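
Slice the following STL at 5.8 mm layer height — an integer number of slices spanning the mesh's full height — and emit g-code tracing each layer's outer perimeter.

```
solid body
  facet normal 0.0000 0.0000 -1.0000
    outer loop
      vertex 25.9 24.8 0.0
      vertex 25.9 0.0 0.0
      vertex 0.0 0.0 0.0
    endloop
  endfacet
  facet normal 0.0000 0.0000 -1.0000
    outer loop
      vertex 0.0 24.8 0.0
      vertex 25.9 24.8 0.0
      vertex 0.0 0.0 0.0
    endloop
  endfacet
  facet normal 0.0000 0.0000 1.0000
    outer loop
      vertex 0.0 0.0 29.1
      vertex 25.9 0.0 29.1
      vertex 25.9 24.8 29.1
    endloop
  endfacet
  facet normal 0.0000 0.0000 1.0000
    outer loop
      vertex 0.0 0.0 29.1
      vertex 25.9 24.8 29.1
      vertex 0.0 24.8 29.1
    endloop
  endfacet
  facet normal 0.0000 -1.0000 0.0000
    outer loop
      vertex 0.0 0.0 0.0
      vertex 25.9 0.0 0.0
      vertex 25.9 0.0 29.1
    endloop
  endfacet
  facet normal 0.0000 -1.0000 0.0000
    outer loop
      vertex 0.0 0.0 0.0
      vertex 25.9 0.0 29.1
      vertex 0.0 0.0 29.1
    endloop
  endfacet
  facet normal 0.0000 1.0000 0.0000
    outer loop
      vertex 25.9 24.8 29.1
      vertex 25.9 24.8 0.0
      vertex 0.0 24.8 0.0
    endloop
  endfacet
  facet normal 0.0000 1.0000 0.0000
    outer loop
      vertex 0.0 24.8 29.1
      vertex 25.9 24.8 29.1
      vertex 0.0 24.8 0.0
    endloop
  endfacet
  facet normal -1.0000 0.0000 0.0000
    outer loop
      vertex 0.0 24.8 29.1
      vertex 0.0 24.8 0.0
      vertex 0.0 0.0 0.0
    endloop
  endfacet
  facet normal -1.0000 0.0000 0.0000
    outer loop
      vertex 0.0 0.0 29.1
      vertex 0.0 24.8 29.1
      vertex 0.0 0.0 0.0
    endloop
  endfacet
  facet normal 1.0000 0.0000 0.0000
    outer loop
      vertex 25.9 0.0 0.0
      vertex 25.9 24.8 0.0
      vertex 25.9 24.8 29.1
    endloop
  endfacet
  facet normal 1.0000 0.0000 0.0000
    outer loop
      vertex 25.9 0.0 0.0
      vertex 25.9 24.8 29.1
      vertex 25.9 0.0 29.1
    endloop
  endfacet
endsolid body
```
; perimeter-only toolpath
G21 ; units = mm
G90 ; absolute positioning
G28 ; home
; layer 1
G0 Z5.8
G0 X0.0 Y0.0
G1 X25.9 Y0.0
G1 X25.9 Y24.8
G1 X0.0 Y24.8
G1 X0.0 Y0.0
; layer 2
G0 Z11.6
G0 X0.0 Y0.0
G1 X25.9 Y0.0
G1 X25.9 Y24.8
G1 X0.0 Y24.8
G1 X0.0 Y0.0
; layer 3
G0 Z17.5
G0 X0.0 Y0.0
G1 X25.9 Y0.0
G1 X25.9 Y24.8
G1 X0.0 Y24.8
G1 X0.0 Y0.0
; layer 4
G0 Z23.3
G0 X0.0 Y0.0
G1 X25.9 Y0.0
G1 X25.9 Y24.8
G1 X0.0 Y24.8
G1 X0.0 Y0.0
; layer 5
G0 Z29.1
G0 X0.0 Y0.0
G1 X25.9 Y0.0
G1 X25.9 Y24.8
G1 X0.0 Y24.8
G1 X0.0 Y0.0
M2 ; end

The solid is a rectangular box, roughly 25.9 × 24.8 mm footprint and 29.1 mm tall. Slicing at Δz = 5.8 mm — 5 equal slices spanning the solid's height, so layer i sits at z = i·h/5 — gives 5 non-empty perimeters. Each is a 4-segment closed polygon; G0 lifts to the layer z and rapids to the start vertex, then G1 traces the edges.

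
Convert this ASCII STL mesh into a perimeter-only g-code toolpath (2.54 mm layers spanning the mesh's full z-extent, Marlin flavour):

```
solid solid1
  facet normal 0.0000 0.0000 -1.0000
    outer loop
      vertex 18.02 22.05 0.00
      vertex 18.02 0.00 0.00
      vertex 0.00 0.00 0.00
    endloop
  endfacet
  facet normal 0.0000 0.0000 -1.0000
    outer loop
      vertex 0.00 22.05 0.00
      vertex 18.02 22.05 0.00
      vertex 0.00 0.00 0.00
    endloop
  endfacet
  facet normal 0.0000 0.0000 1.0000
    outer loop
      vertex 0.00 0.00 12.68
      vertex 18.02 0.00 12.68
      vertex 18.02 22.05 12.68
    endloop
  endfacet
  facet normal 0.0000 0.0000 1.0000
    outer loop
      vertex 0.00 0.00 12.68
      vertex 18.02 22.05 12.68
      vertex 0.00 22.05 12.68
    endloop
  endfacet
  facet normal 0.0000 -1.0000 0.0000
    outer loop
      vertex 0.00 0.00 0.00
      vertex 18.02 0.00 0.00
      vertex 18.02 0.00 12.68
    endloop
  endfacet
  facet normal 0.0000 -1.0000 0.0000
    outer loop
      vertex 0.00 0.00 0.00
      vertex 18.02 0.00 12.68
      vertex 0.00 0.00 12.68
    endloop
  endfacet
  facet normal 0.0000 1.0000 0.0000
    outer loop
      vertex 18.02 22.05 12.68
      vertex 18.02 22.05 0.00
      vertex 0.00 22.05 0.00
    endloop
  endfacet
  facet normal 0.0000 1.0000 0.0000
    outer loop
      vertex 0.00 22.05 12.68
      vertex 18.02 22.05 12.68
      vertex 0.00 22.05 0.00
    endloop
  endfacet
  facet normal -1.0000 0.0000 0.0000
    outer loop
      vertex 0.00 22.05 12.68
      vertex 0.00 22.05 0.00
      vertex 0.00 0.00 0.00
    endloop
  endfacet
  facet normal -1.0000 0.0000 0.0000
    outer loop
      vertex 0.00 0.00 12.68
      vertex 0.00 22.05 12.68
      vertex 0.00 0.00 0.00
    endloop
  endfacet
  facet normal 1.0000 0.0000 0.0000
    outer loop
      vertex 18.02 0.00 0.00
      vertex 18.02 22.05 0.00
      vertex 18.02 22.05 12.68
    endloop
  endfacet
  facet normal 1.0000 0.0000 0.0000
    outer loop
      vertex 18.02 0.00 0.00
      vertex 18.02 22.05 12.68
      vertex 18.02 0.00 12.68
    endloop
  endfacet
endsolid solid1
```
; perimeter-only toolpath
G21 ; units = mm
G90 ; absolute positioning
G28 ; home
; layer 1
G0 Z2.54
G0 X0.00 Y0.00
G1 X18.02 Y0.00
G1 X18.02 Y22.05
G1 X0.00 Y22.05
G1 X0.00 Y0.00
; layer 2
G0 Z5.07
G0 X0.00 Y0.00
G1 X18.02 Y0.00
G1 X18.02 Y22.05
G1 X0.00 Y22.05
G1 X0.00 Y0.00
; layer 3
G0 Z7.61
G0 X0.00 Y0.00
G1 X18.02 Y0.00
G1 X18.02 Y22.05
G1 X0.00 Y22.05
G1 X0.00 Y0.00
; layer 4
G0 Z10.14
G0 X0.00 Y0.00
G1 X18.02 Y0.00
G1 X18.02 Y22.05
G1 X0.00 Y22.05
G1 X0.00 Y0.00
; layer 5
G0 Z12.68
G0 X0.00 Y0.00
G1 X18.02 Y0.00
G1 X18.02 Y22.05
G1 X0.00 Y22.05
G1 X0.00 Y0.00
M2 ; end

The solid is a rectangular box, roughly 18 × 22.1 mm footprint and 12.7 mm tall. Slicing at Δz = 2.54 mm — 5 equal slices spanning the solid's height, so layer i sits at z = i·h/5 — gives 5 non-empty perimeters. Each is a 4-segment closed polygon; G0 lifts to the layer z and rapids to the start vertex, then G1 traces the edges.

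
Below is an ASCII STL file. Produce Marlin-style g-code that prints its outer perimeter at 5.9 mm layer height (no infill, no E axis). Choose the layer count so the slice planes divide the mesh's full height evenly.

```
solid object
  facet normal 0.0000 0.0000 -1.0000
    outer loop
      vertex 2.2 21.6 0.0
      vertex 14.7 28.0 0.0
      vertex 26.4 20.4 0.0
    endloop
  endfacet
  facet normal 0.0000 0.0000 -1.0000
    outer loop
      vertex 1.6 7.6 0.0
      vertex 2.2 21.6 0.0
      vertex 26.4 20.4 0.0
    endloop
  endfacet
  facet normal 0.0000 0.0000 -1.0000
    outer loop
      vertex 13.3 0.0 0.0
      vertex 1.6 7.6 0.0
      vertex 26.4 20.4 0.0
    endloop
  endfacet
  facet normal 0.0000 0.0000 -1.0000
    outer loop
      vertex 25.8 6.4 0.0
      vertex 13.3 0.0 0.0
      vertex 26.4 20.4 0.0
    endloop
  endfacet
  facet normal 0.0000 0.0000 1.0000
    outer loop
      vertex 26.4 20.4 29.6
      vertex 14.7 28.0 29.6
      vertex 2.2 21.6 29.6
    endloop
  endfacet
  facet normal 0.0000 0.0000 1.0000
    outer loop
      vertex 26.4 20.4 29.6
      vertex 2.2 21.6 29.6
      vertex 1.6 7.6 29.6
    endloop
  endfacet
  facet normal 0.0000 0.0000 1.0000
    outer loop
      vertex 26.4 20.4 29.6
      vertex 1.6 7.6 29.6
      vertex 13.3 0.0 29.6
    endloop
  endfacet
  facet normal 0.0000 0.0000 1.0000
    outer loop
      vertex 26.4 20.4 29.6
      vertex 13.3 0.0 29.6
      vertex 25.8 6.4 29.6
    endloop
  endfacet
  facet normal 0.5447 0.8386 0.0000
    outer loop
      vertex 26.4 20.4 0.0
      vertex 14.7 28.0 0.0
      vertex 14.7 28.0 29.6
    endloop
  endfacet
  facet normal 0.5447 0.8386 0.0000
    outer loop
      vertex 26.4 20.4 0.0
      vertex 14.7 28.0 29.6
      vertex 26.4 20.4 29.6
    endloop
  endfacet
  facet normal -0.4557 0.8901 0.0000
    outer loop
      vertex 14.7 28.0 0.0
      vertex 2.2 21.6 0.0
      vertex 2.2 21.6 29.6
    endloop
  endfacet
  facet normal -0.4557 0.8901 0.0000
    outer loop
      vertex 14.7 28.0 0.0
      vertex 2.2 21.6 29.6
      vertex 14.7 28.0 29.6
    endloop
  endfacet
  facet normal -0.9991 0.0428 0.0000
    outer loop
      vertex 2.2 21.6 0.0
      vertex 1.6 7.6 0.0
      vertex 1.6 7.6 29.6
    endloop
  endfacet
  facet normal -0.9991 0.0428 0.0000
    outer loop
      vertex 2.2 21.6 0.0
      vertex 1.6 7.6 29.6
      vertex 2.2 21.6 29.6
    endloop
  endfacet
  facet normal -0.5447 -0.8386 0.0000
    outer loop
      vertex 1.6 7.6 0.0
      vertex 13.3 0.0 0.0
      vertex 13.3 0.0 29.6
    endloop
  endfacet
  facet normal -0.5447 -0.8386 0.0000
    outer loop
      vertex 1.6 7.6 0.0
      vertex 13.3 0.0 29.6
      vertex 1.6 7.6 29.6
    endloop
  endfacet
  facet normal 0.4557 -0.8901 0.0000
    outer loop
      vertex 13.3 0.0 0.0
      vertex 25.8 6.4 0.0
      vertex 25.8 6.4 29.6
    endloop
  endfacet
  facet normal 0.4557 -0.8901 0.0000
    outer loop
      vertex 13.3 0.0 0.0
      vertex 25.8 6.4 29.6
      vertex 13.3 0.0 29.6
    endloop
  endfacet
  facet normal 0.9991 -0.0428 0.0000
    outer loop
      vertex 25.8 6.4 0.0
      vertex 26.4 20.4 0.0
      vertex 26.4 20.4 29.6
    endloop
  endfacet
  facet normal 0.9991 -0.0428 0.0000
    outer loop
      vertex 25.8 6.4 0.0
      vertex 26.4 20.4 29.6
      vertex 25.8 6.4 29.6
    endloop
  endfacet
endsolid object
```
; perimeter-only toolpath
G21 ; units = mm
G90 ; absolute positioning
G28 ; home
; layer 1
G0 Z5.9
G0 X26.4 Y20.4
G1 X14.7 Y28.0
G1 X2.2 Y21.6
G1 X1.6 Y7.6
G1 X13.3 Y0.0
G1 X25.8 Y6.4
G1 X26.4 Y20.4
; layer 2
G0 Z11.8
G0 X26.4 Y20.4
G1 X14.7 Y28.0
G1 X2.2 Y21.6
G1 X1.6 Y7.6
G1 X13.3 Y0.0
G1 X25.8 Y6.4
G1 X26.4 Y20.4
; layer 3
G0 Z17.8
G0 X26.4 Y20.4
G1 X14.7 Y28.0
G1 X2.2 Y21.6
G1 X1.6 Y7.6
G1 X13.3 Y0.0
G1 X25.8 Y6.4
G1 X26.4 Y20.4
; layer 4
G0 Z23.7
G0 X26.4 Y20.4
G1 X14.7 Y28.0
G1 X2.2 Y21.6
G1 X1.6 Y7.6
G1 X13.3 Y0.0
G1 X25.8 Y6.4
G1 X26.4 Y20.4
; layer 5
G0 Z29.6
G0 X26.4 Y20.4
G1 X14.7 Y28.0
G1 X2.2 Y21.6
G1 X1.6 Y7.6
G1 X13.3 Y0.0
G1 X25.8 Y6.4
G1 X26.4 Y20.4
M2 ; end

The solid is a regular 6-sided prism (a cylinder approximated with 6 flat sides), circumscribed radius ≈ 14 mm, height ≈ 29.6 mm. Slicing at Δz = 5.9 mm — 5 equal slices spanning the solid's height, so layer i sits at z = i·h/5 — gives 5 non-empty perimeters. Each is a 6-segment closed polygon; G0 lifts to the layer z and rapids to the start vertex, then G1 traces the edges.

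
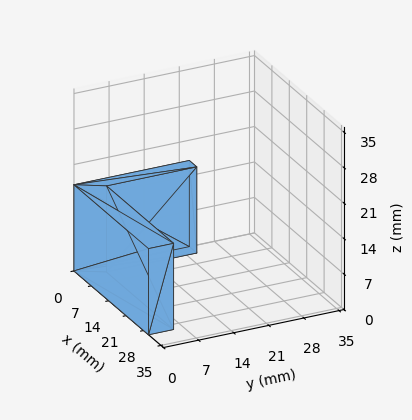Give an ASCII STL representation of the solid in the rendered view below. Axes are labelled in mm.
Reading the render: the shape is an L-shaped prism: outer 30 × 23 mm, arm thicknesses ≈ 5 mm (horizontal) and 3 mm (vertical), extruded 17 mm in z (dimensions read to the nearest mm from the axis ticks). For the STL, each face is triangulated and given an outward normal.

solid part
  facet normal 0.0000 0.0000 -1.0000
    outer loop
      vertex 30.0 5.0 0.0
      vertex 30.0 0.0 0.0
      vertex 0.0 0.0 0.0
    endloop
  endfacet
  facet normal 0.0000 0.0000 -1.0000
    outer loop
      vertex 3.0 5.0 0.0
      vertex 30.0 5.0 0.0
      vertex 0.0 0.0 0.0
    endloop
  endfacet
  facet normal 0.0000 0.0000 -1.0000
    outer loop
      vertex 3.0 23.0 0.0
      vertex 3.0 5.0 0.0
      vertex 0.0 0.0 0.0
    endloop
  endfacet
  facet normal 0.0000 0.0000 -1.0000
    outer loop
      vertex 0.0 23.0 0.0
      vertex 3.0 23.0 0.0
      vertex 0.0 0.0 0.0
    endloop
  endfacet
  facet normal 0.0000 0.0000 1.0000
    outer loop
      vertex 0.0 0.0 17.0
      vertex 30.0 0.0 17.0
      vertex 30.0 5.0 17.0
    endloop
  endfacet
  facet normal 0.0000 0.0000 1.0000
    outer loop
      vertex 0.0 0.0 17.0
      vertex 30.0 5.0 17.0
      vertex 3.0 5.0 17.0
    endloop
  endfacet
  facet normal 0.0000 0.0000 1.0000
    outer loop
      vertex 0.0 0.0 17.0
      vertex 3.0 5.0 17.0
      vertex 3.0 23.0 17.0
    endloop
  endfacet
  facet normal 0.0000 0.0000 1.0000
    outer loop
      vertex 0.0 0.0 17.0
      vertex 3.0 23.0 17.0
      vertex 0.0 23.0 17.0
    endloop
  endfacet
  facet normal 0.0000 -1.0000 0.0000
    outer loop
      vertex 0.0 0.0 0.0
      vertex 30.0 0.0 0.0
      vertex 30.0 0.0 17.0
    endloop
  endfacet
  facet normal 0.0000 -1.0000 0.0000
    outer loop
      vertex 0.0 0.0 0.0
      vertex 30.0 0.0 17.0
      vertex 0.0 0.0 17.0
    endloop
  endfacet
  facet normal 1.0000 0.0000 0.0000
    outer loop
      vertex 30.0 0.0 0.0
      vertex 30.0 5.0 0.0
      vertex 30.0 5.0 17.0
    endloop
  endfacet
  facet normal 1.0000 0.0000 0.0000
    outer loop
      vertex 30.0 0.0 0.0
      vertex 30.0 5.0 17.0
      vertex 30.0 0.0 17.0
    endloop
  endfacet
  facet normal 0.0000 1.0000 0.0000
    outer loop
      vertex 30.0 5.0 0.0
      vertex 3.0 5.0 0.0
      vertex 3.0 5.0 17.0
    endloop
  endfacet
  facet normal 0.0000 1.0000 0.0000
    outer loop
      vertex 30.0 5.0 0.0
      vertex 3.0 5.0 17.0
      vertex 30.0 5.0 17.0
    endloop
  endfacet
  facet normal 1.0000 0.0000 0.0000
    outer loop
      vertex 3.0 5.0 0.0
      vertex 3.0 23.0 0.0
      vertex 3.0 23.0 17.0
    endloop
  endfacet
  facet normal 1.0000 0.0000 0.0000
    outer loop
      vertex 3.0 5.0 0.0
      vertex 3.0 23.0 17.0
      vertex 3.0 5.0 17.0
    endloop
  endfacet
  facet normal 0.0000 1.0000 0.0000
    outer loop
      vertex 3.0 23.0 0.0
      vertex 0.0 23.0 0.0
      vertex 0.0 23.0 17.0
    endloop
  endfacet
  facet normal 0.0000 1.0000 0.0000
    outer loop
      vertex 3.0 23.0 0.0
      vertex 0.0 23.0 17.0
      vertex 3.0 23.0 17.0
    endloop
  endfacet
  facet normal -1.0000 0.0000 0.0000
    outer loop
      vertex 0.0 23.0 0.0
      vertex 0.0 0.0 0.0
      vertex 0.0 0.0 17.0
    endloop
  endfacet
  facet normal -1.0000 0.0000 0.0000
    outer loop
      vertex 0.0 23.0 0.0
      vertex 0.0 0.0 17.0
      vertex 0.0 23.0 17.0
    endloop
  endfacet
endsolid part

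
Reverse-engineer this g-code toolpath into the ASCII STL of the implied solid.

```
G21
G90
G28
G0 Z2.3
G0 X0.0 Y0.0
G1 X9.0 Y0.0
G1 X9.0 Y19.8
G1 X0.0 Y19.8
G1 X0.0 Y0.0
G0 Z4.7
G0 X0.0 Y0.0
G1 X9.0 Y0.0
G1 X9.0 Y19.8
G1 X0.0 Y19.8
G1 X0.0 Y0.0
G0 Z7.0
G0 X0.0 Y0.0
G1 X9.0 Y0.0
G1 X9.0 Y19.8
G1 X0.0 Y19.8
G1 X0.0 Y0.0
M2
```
solid part
  facet normal 0.0000 0.0000 -1.0000
    outer loop
      vertex 9.0 19.8 0.0
      vertex 9.0 0.0 0.0
      vertex 0.0 0.0 0.0
    endloop
  endfacet
  facet normal 0.0000 0.0000 -1.0000
    outer loop
      vertex 0.0 19.8 0.0
      vertex 9.0 19.8 0.0
      vertex 0.0 0.0 0.0
    endloop
  endfacet
  facet normal 0.0000 0.0000 1.0000
    outer loop
      vertex 0.0 0.0 7.0
      vertex 9.0 0.0 7.0
      vertex 9.0 19.8 7.0
    endloop
  endfacet
  facet normal 0.0000 0.0000 1.0000
    outer loop
      vertex 0.0 0.0 7.0
      vertex 9.0 19.8 7.0
      vertex 0.0 19.8 7.0
    endloop
  endfacet
  facet normal 0.0000 -1.0000 0.0000
    outer loop
      vertex 0.0 0.0 0.0
      vertex 9.0 0.0 0.0
      vertex 9.0 0.0 7.0
    endloop
  endfacet
  facet normal 0.0000 -1.0000 0.0000
    outer loop
      vertex 0.0 0.0 0.0
      vertex 9.0 0.0 7.0
      vertex 0.0 0.0 7.0
    endloop
  endfacet
  facet normal 0.0000 1.0000 0.0000
    outer loop
      vertex 9.0 19.8 7.0
      vertex 9.0 19.8 0.0
      vertex 0.0 19.8 0.0
    endloop
  endfacet
  facet normal 0.0000 1.0000 0.0000
    outer loop
      vertex 0.0 19.8 7.0
      vertex 9.0 19.8 7.0
      vertex 0.0 19.8 0.0
    endloop
  endfacet
  facet normal -1.0000 0.0000 0.0000
    outer loop
      vertex 0.0 19.8 7.0
      vertex 0.0 19.8 0.0
      vertex 0.0 0.0 0.0
    endloop
  endfacet
  facet normal -1.0000 0.0000 0.0000
    outer loop
      vertex 0.0 0.0 7.0
      vertex 0.0 19.8 7.0
      vertex 0.0 0.0 0.0
    endloop
  endfacet
  facet normal 1.0000 0.0000 0.0000
    outer loop
      vertex 9.0 0.0 0.0
      vertex 9.0 19.8 0.0
      vertex 9.0 19.8 7.0
    endloop
  endfacet
  facet normal 1.0000 0.0000 0.0000
    outer loop
      vertex 9.0 0.0 0.0
      vertex 9.0 19.8 7.0
      vertex 9.0 0.0 7.0
    endloop
  endfacet
endsolid part

The G0 Z moves step by Δz≈2.3 mm. Every layer's G1 loop is the same polygon, so the solid is a straight extrusion of it from z=0 to z≈7. Closing with flat bottom and top caps and triangulating gives 12 facets — a rectangular box, roughly 9 × 19.8 mm footprint and 7 mm tall.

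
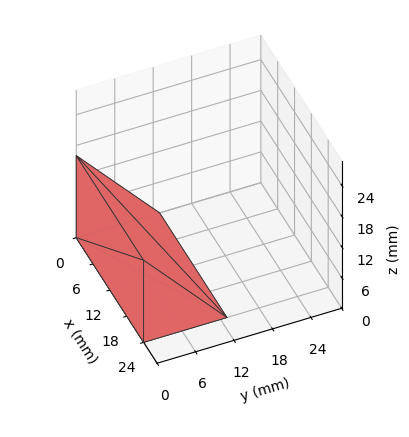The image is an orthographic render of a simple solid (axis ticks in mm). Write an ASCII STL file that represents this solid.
Reading the render: the shape is a wedge (ramp): 24 × 13 mm base, rising to 16 mm along the y=0 edge and sloping linearly to z=0 at y=13 (dimensions read to the nearest mm from the axis ticks). For the STL, each face is triangulated and given an outward normal.

solid part
  facet normal 0.0000 0.0000 -1.0000
    outer loop
      vertex 24.00 13.00 0.00
      vertex 24.00 0.00 0.00
      vertex 0.00 0.00 0.00
    endloop
  endfacet
  facet normal 0.0000 0.0000 -1.0000
    outer loop
      vertex 0.00 13.00 0.00
      vertex 24.00 13.00 0.00
      vertex 0.00 0.00 0.00
    endloop
  endfacet
  facet normal 0.0000 -1.0000 0.0000
    outer loop
      vertex 0.00 0.00 0.00
      vertex 24.00 0.00 0.00
      vertex 24.00 0.00 16.00
    endloop
  endfacet
  facet normal 0.0000 -1.0000 0.0000
    outer loop
      vertex 0.00 0.00 0.00
      vertex 24.00 0.00 16.00
      vertex 0.00 0.00 16.00
    endloop
  endfacet
  facet normal 0.0000 0.7761 0.6306
    outer loop
      vertex 0.00 0.00 16.00
      vertex 24.00 0.00 16.00
      vertex 24.00 13.00 0.00
    endloop
  endfacet
  facet normal 0.0000 0.7761 0.6306
    outer loop
      vertex 0.00 0.00 16.00
      vertex 24.00 13.00 0.00
      vertex 0.00 13.00 0.00
    endloop
  endfacet
  facet normal -1.0000 0.0000 0.0000
    outer loop
      vertex 0.00 0.00 16.00
      vertex 0.00 13.00 0.00
      vertex 0.00 0.00 0.00
    endloop
  endfacet
  facet normal 1.0000 0.0000 0.0000
    outer loop
      vertex 24.00 0.00 0.00
      vertex 24.00 13.00 0.00
      vertex 24.00 0.00 16.00
    endloop
  endfacet
endsolid part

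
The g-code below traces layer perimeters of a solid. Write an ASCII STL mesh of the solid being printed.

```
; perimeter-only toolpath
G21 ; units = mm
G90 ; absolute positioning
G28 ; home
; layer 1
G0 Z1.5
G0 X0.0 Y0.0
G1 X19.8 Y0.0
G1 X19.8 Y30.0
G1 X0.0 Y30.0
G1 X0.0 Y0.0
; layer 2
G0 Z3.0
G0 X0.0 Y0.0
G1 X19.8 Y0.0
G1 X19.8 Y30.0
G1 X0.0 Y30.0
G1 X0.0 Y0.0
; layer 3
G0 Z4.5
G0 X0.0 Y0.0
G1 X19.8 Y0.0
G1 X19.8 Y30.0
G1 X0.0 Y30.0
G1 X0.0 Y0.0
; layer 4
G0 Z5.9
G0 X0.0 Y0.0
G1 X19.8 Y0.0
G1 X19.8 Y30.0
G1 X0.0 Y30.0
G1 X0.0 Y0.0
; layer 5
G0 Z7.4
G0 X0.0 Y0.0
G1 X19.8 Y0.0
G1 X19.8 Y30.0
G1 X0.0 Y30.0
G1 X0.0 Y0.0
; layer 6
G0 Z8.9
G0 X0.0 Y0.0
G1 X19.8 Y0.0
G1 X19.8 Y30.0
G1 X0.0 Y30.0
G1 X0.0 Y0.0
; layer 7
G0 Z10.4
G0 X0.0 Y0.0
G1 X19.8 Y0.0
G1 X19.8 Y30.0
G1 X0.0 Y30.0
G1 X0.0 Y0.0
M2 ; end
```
solid part
  facet normal 0.0000 0.0000 -1.0000
    outer loop
      vertex 19.8 30.0 0.0
      vertex 19.8 0.0 0.0
      vertex 0.0 0.0 0.0
    endloop
  endfacet
  facet normal 0.0000 0.0000 -1.0000
    outer loop
      vertex 0.0 30.0 0.0
      vertex 19.8 30.0 0.0
      vertex 0.0 0.0 0.0
    endloop
  endfacet
  facet normal 0.0000 0.0000 1.0000
    outer loop
      vertex 0.0 0.0 10.4
      vertex 19.8 0.0 10.4
      vertex 19.8 30.0 10.4
    endloop
  endfacet
  facet normal 0.0000 0.0000 1.0000
    outer loop
      vertex 0.0 0.0 10.4
      vertex 19.8 30.0 10.4
      vertex 0.0 30.0 10.4
    endloop
  endfacet
  facet normal 0.0000 -1.0000 0.0000
    outer loop
      vertex 0.0 0.0 0.0
      vertex 19.8 0.0 0.0
      vertex 19.8 0.0 10.4
    endloop
  endfacet
  facet normal 0.0000 -1.0000 0.0000
    outer loop
      vertex 0.0 0.0 0.0
      vertex 19.8 0.0 10.4
      vertex 0.0 0.0 10.4
    endloop
  endfacet
  facet normal 0.0000 1.0000 0.0000
    outer loop
      vertex 19.8 30.0 10.4
      vertex 19.8 30.0 0.0
      vertex 0.0 30.0 0.0
    endloop
  endfacet
  facet normal 0.0000 1.0000 0.0000
    outer loop
      vertex 0.0 30.0 10.4
      vertex 19.8 30.0 10.4
      vertex 0.0 30.0 0.0
    endloop
  endfacet
  facet normal -1.0000 0.0000 0.0000
    outer loop
      vertex 0.0 30.0 10.4
      vertex 0.0 30.0 0.0
      vertex 0.0 0.0 0.0
    endloop
  endfacet
  facet normal -1.0000 0.0000 0.0000
    outer loop
      vertex 0.0 0.0 10.4
      vertex 0.0 30.0 10.4
      vertex 0.0 0.0 0.0
    endloop
  endfacet
  facet normal 1.0000 0.0000 0.0000
    outer loop
      vertex 19.8 0.0 0.0
      vertex 19.8 30.0 0.0
      vertex 19.8 30.0 10.4
    endloop
  endfacet
  facet normal 1.0000 0.0000 0.0000
    outer loop
      vertex 19.8 0.0 0.0
      vertex 19.8 30.0 10.4
      vertex 19.8 0.0 10.4
    endloop
  endfacet
endsolid part

The G0 Z moves step by Δz≈1.5 mm. Every layer's G1 loop is the same polygon, so the solid is a straight extrusion of it from z=0 to z≈10.4. Closing with flat bottom and top caps and triangulating gives 12 facets — a rectangular box, roughly 19.8 × 30 mm footprint and 10.4 mm tall.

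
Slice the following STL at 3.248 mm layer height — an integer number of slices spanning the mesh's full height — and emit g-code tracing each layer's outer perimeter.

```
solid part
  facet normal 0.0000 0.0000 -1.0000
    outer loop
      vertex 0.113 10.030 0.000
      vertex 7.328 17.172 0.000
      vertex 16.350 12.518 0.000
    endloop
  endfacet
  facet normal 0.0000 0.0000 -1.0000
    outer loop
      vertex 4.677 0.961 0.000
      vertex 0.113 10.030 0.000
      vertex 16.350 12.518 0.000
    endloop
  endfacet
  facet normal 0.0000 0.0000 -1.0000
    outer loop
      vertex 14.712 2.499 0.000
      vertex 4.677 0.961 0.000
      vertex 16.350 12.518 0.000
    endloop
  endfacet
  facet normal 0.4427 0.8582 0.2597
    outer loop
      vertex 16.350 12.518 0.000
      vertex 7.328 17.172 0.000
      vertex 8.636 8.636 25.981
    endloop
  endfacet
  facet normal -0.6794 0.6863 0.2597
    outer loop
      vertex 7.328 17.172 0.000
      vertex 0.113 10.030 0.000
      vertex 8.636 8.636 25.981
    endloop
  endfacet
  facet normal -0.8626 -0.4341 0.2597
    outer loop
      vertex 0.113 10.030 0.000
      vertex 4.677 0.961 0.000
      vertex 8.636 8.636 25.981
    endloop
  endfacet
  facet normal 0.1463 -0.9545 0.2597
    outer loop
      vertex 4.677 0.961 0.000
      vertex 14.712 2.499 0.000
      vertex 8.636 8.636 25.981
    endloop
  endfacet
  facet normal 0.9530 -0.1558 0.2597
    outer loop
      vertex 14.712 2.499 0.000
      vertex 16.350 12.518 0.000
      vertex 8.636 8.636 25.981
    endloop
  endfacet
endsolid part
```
; perimeter-only toolpath
G21 ; units = mm
G90 ; absolute positioning
G28 ; home
; layer 1
G0 Z3.248
G0 X15.386 Y12.033
G1 X7.492 Y16.105
G1 X1.178 Y9.856
G1 X5.172 Y1.920
G1 X13.952 Y3.266
G1 X15.386 Y12.033
; layer 2
G0 Z6.495
G0 X14.422 Y11.547
G1 X7.655 Y15.038
G1 X2.244 Y9.681
G1 X5.667 Y2.880
G1 X13.193 Y4.033
G1 X14.422 Y11.547
; layer 3
G0 Z9.743
G0 X13.457 Y11.062
G1 X7.819 Y13.971
G1 X3.309 Y9.507
G1 X6.162 Y3.839
G1 X12.434 Y4.800
G1 X13.457 Y11.062
; layer 4
G0 Z12.991
G0 X12.493 Y10.577
G1 X7.982 Y12.904
G1 X4.374 Y9.333
G1 X6.656 Y4.798
G1 X11.674 Y5.567
G1 X12.493 Y10.577
; layer 5
G0 Z16.238
G0 X11.529 Y10.092
G1 X8.145 Y11.837
G1 X5.440 Y9.159
G1 X7.151 Y5.758
G1 X10.914 Y6.335
G1 X11.529 Y10.092
; layer 6
G0 Z19.486
G0 X10.564 Y9.606
G1 X8.309 Y10.770
G1 X6.505 Y8.984
G1 X7.646 Y6.717
G1 X10.155 Y7.102
G1 X10.564 Y9.606
; layer 7
G0 Z22.733
G0 X9.600 Y9.121
G1 X8.473 Y9.703
G1 X7.571 Y8.810
G1 X8.141 Y7.677
G1 X9.396 Y7.869
G1 X9.600 Y9.121
M2 ; end

The solid is a regular 5-sided pyramid, base circumscribed radius ≈ 8.64 mm, apex at z ≈ 26 mm. Slicing at Δz = 3.248 mm — 8 equal slices spanning the solid's height, so layer i sits at z = i·h/8 — gives 7 non-empty perimeters. Each is a 5-segment closed polygon; G0 lifts to the layer z and rapids to the start vertex, then G1 traces the edges. The cross-section shrinks linearly with z (the slice at the apex is degenerate and omitted).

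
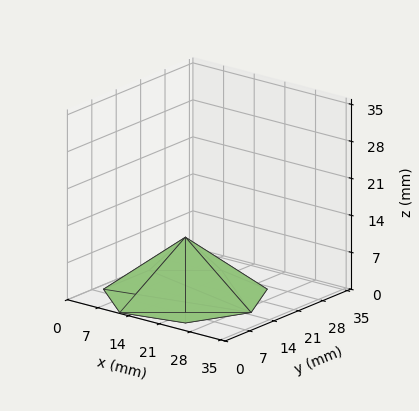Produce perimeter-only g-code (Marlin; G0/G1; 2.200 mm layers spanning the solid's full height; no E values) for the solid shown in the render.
Reading the render: the shape is a regular 7-sided pyramid, base circumscribed radius ≈ 15 mm, apex at z ≈ 11 mm (dimensions read to the nearest mm from the axis ticks). For the g-code, the solid's height is divided into equal slices at the stated Δz and each level perimeter traced with G1 moves after a G0 lift.

; perimeter-only toolpath
G21 ; units = mm
G90 ; absolute positioning
G28 ; home
; layer 1
G0 Z2.200
G0 X27.000 Y15.000
G1 X22.482 Y24.382
G1 X12.330 Y26.699
G1 X4.188 Y20.206
G1 X4.188 Y9.794
G1 X12.330 Y3.301
G1 X22.482 Y5.618
G1 X27.000 Y15.000
; layer 2
G0 Z4.400
G0 X24.000 Y15.000
G1 X20.611 Y22.036
G1 X12.997 Y23.774
G1 X6.891 Y18.905
G1 X6.891 Y11.095
G1 X12.997 Y6.226
G1 X20.611 Y7.964
G1 X24.000 Y15.000
; layer 3
G0 Z6.600
G0 X21.000 Y15.000
G1 X18.741 Y19.691
G1 X13.665 Y20.850
G1 X9.594 Y17.603
G1 X9.594 Y12.397
G1 X13.665 Y9.150
G1 X18.741 Y10.309
G1 X21.000 Y15.000
; layer 4
G0 Z8.800
G0 X18.000 Y15.000
G1 X16.870 Y17.345
G1 X14.332 Y17.925
G1 X12.297 Y16.302
G1 X12.297 Y13.698
G1 X14.332 Y12.075
G1 X16.870 Y12.655
G1 X18.000 Y15.000
M2 ; end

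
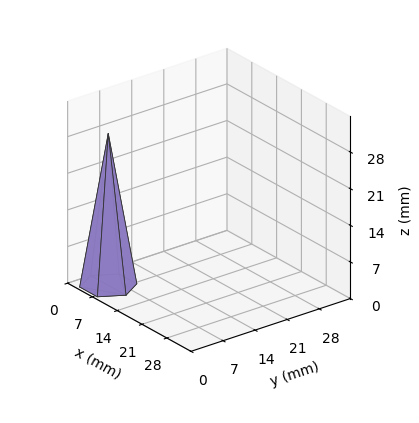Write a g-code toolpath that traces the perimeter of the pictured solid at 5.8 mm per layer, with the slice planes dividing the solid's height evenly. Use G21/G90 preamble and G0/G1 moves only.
Reading the render: the shape is a regular 6-sided pyramid, base circumscribed radius ≈ 5 mm, apex at z ≈ 29 mm (dimensions read to the nearest mm from the axis ticks). For the g-code, the solid's height is divided into equal slices at the stated Δz and each level perimeter traced with G1 moves after a G0 lift.

; perimeter-only toolpath
G21 ; units = mm
G90 ; absolute positioning
G28 ; home
; layer 1
G0 Z5.8
G0 X9.0 Y5.0
G1 X7.0 Y8.4
G1 X3.0 Y8.4
G1 X1.0 Y5.0
G1 X3.0 Y1.6
G1 X7.0 Y1.6
G1 X9.0 Y5.0
; layer 2
G0 Z11.6
G0 X8.0 Y5.0
G1 X6.5 Y7.6
G1 X3.5 Y7.6
G1 X2.0 Y5.0
G1 X3.5 Y2.4
G1 X6.5 Y2.4
G1 X8.0 Y5.0
; layer 3
G0 Z17.4
G0 X7.0 Y5.0
G1 X6.0 Y6.7
G1 X4.0 Y6.7
G1 X3.0 Y5.0
G1 X4.0 Y3.3
G1 X6.0 Y3.3
G1 X7.0 Y5.0
; layer 4
G0 Z23.2
G0 X6.0 Y5.0
G1 X5.5 Y5.9
G1 X4.5 Y5.9
G1 X4.0 Y5.0
G1 X4.5 Y4.1
G1 X5.5 Y4.1
G1 X6.0 Y5.0
M2 ; end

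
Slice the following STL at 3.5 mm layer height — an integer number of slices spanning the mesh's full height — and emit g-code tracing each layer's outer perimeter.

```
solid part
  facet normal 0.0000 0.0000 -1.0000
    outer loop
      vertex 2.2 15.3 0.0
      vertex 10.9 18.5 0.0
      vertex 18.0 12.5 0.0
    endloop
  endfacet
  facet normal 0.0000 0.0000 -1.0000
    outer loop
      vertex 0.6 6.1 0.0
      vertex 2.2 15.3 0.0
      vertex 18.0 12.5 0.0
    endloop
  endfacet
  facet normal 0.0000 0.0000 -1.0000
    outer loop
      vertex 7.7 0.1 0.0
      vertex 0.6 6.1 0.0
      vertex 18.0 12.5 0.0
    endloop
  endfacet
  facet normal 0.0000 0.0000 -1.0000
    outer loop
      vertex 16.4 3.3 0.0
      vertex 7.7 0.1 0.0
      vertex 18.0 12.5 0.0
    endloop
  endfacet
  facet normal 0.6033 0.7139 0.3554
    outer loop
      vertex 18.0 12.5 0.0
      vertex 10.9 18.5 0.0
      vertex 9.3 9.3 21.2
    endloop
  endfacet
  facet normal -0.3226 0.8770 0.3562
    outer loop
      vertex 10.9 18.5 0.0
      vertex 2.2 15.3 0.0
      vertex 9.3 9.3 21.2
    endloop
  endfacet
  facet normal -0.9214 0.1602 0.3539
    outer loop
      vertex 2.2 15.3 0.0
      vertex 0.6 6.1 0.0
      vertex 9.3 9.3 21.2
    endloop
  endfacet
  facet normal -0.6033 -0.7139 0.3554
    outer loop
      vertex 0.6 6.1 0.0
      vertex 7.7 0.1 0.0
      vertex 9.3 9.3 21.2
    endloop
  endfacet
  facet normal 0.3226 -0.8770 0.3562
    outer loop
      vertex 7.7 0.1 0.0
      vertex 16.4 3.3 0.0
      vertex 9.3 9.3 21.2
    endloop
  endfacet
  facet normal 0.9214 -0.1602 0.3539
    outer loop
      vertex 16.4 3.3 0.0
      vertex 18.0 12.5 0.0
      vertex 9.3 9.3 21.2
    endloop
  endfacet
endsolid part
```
; perimeter-only toolpath
G21 ; units = mm
G90 ; absolute positioning
G28 ; home
; layer 1
G0 Z3.5
G0 X16.6 Y12.0
G1 X10.6 Y17.0
G1 X3.4 Y14.3
G1 X2.0 Y6.6
G1 X8.0 Y1.6
G1 X15.2 Y4.3
G1 X16.6 Y12.0
; layer 2
G0 Z7.1
G0 X15.1 Y11.4
G1 X10.4 Y15.4
G1 X4.6 Y13.3
G1 X3.5 Y7.2
G1 X8.2 Y3.2
G1 X14.0 Y5.3
G1 X15.1 Y11.4
; layer 3
G0 Z10.6
G0 X13.7 Y10.9
G1 X10.1 Y13.9
G1 X5.8 Y12.3
G1 X5.0 Y7.7
G1 X8.5 Y4.7
G1 X12.8 Y6.3
G1 X13.7 Y10.9
; layer 4
G0 Z14.1
G0 X12.2 Y10.4
G1 X9.8 Y12.4
G1 X6.9 Y11.3
G1 X6.4 Y8.2
G1 X8.8 Y6.2
G1 X11.7 Y7.3
G1 X12.2 Y10.4
; layer 5
G0 Z17.7
G0 X10.8 Y9.8
G1 X9.6 Y10.8
G1 X8.1 Y10.3
G1 X7.8 Y8.8
G1 X9.0 Y7.8
G1 X10.5 Y8.3
G1 X10.8 Y9.8
M2 ; end

The solid is a regular 6-sided pyramid, base circumscribed radius ≈ 9.3 mm, apex at z ≈ 21.2 mm. Slicing at Δz = 3.5 mm — 6 equal slices spanning the solid's height, so layer i sits at z = i·h/6 — gives 5 non-empty perimeters. Each is a 6-segment closed polygon; G0 lifts to the layer z and rapids to the start vertex, then G1 traces the edges. The cross-section shrinks linearly with z (the slice at the apex is degenerate and omitted).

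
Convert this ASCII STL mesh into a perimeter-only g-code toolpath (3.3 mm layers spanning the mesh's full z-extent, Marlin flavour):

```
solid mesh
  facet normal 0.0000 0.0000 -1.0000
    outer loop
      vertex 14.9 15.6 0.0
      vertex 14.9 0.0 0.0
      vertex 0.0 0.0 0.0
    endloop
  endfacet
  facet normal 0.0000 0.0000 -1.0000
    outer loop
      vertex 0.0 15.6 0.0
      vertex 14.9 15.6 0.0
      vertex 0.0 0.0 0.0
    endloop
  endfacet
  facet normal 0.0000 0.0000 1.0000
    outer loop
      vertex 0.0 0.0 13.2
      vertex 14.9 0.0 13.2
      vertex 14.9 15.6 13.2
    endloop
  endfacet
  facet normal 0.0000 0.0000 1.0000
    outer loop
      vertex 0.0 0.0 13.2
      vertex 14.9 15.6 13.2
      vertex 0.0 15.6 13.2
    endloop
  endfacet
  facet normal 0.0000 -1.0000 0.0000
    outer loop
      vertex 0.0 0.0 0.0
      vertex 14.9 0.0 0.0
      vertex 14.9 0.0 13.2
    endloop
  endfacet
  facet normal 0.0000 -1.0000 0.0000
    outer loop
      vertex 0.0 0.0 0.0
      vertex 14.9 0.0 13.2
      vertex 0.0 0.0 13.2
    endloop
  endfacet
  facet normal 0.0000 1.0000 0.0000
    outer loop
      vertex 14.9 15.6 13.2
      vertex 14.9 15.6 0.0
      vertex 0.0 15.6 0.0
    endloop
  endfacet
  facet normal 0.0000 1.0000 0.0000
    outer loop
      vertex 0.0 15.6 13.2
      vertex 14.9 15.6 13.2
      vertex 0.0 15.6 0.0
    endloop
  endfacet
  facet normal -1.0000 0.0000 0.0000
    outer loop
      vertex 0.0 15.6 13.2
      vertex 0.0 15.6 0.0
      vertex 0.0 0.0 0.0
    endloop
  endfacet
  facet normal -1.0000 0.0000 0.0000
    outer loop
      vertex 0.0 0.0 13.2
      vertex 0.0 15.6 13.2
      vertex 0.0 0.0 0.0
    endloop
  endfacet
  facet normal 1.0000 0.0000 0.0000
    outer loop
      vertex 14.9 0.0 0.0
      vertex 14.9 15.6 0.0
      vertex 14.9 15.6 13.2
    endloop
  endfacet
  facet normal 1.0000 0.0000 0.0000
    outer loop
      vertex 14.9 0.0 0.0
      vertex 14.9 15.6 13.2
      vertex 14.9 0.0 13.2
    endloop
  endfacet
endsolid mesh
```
; perimeter-only toolpath
G21 ; units = mm
G90 ; absolute positioning
G28 ; home
; layer 1
G0 Z3.3
G0 X0.0 Y0.0
G1 X14.9 Y0.0
G1 X14.9 Y15.6
G1 X0.0 Y15.6
G1 X0.0 Y0.0
; layer 2
G0 Z6.6
G0 X0.0 Y0.0
G1 X14.9 Y0.0
G1 X14.9 Y15.6
G1 X0.0 Y15.6
G1 X0.0 Y0.0
; layer 3
G0 Z9.9
G0 X0.0 Y0.0
G1 X14.9 Y0.0
G1 X14.9 Y15.6
G1 X0.0 Y15.6
G1 X0.0 Y0.0
; layer 4
G0 Z13.2
G0 X0.0 Y0.0
G1 X14.9 Y0.0
G1 X14.9 Y15.6
G1 X0.0 Y15.6
G1 X0.0 Y0.0
M2 ; end

The solid is a rectangular box, roughly 14.9 × 15.6 mm footprint and 13.2 mm tall. Slicing at Δz = 3.3 mm — 4 equal slices spanning the solid's height, so layer i sits at z = i·h/4 — gives 4 non-empty perimeters. Each is a 4-segment closed polygon; G0 lifts to the layer z and rapids to the start vertex, then G1 traces the edges.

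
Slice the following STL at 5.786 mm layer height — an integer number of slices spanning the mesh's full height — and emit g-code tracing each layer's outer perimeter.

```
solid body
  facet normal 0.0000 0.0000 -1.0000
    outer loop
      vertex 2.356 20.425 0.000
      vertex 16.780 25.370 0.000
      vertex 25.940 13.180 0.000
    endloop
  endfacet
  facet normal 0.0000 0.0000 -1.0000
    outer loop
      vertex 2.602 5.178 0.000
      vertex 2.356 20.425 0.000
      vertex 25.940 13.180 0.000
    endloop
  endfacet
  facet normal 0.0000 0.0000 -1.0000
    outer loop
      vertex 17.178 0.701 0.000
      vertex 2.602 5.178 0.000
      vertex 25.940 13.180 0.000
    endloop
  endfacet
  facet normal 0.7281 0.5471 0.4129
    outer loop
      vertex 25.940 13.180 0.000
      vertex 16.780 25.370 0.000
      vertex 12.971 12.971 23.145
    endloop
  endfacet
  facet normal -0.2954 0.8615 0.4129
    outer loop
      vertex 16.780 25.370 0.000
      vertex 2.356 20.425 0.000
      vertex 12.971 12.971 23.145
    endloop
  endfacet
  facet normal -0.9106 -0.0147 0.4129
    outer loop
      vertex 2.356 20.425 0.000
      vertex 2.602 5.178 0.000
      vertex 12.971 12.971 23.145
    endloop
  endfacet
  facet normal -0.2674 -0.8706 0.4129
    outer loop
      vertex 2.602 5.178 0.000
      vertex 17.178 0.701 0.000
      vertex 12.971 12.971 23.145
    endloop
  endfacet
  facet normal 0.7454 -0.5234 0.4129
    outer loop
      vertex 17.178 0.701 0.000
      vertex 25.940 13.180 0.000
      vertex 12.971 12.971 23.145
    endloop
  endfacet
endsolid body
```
; perimeter-only toolpath
G21 ; units = mm
G90 ; absolute positioning
G28 ; home
; layer 1
G0 Z5.786
G0 X22.698 Y13.128
G1 X15.828 Y22.270
G1 X5.010 Y18.562
G1 X5.194 Y7.126
G1 X16.126 Y3.768
G1 X22.698 Y13.128
; layer 2
G0 Z11.572
G0 X19.456 Y13.075
G1 X14.876 Y19.171
G1 X7.663 Y16.698
G1 X7.787 Y9.075
G1 X15.075 Y6.836
G1 X19.456 Y13.075
; layer 3
G0 Z17.359
G0 X16.213 Y13.023
G1 X13.923 Y16.071
G1 X10.317 Y14.834
G1 X10.379 Y11.023
G1 X14.023 Y9.903
G1 X16.213 Y13.023
M2 ; end

The solid is a regular 5-sided pyramid, base circumscribed radius ≈ 13 mm, apex at z ≈ 23.1 mm. Slicing at Δz = 5.786 mm — 4 equal slices spanning the solid's height, so layer i sits at z = i·h/4 — gives 3 non-empty perimeters. Each is a 5-segment closed polygon; G0 lifts to the layer z and rapids to the start vertex, then G1 traces the edges. The cross-section shrinks linearly with z (the slice at the apex is degenerate and omitted).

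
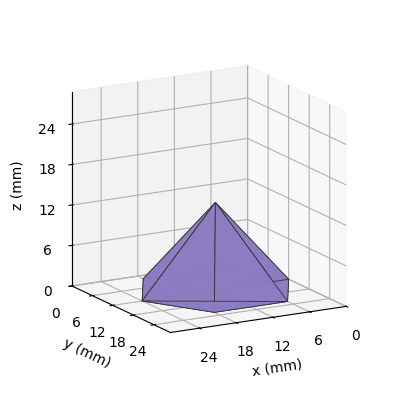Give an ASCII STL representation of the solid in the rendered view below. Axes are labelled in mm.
Reading the render: the shape is a regular 6-sided pyramid, base circumscribed radius ≈ 12 mm, apex at z ≈ 13 mm (dimensions read to the nearest mm from the axis ticks). For the STL, each face is triangulated and given an outward normal.

solid part
  facet normal 0.0000 0.0000 -1.0000
    outer loop
      vertex 6.00 22.39 0.00
      vertex 18.00 22.39 0.00
      vertex 24.00 12.00 0.00
    endloop
  endfacet
  facet normal 0.0000 0.0000 -1.0000
    outer loop
      vertex 0.00 12.00 0.00
      vertex 6.00 22.39 0.00
      vertex 24.00 12.00 0.00
    endloop
  endfacet
  facet normal 0.0000 0.0000 -1.0000
    outer loop
      vertex 6.00 1.61 0.00
      vertex 0.00 12.00 0.00
      vertex 24.00 12.00 0.00
    endloop
  endfacet
  facet normal 0.0000 0.0000 -1.0000
    outer loop
      vertex 18.00 1.61 0.00
      vertex 6.00 1.61 0.00
      vertex 24.00 12.00 0.00
    endloop
  endfacet
  facet normal 0.6764 0.3906 0.6244
    outer loop
      vertex 24.00 12.00 0.00
      vertex 18.00 22.39 0.00
      vertex 12.00 12.00 13.00
    endloop
  endfacet
  facet normal 0.0000 0.7812 0.6243
    outer loop
      vertex 18.00 22.39 0.00
      vertex 6.00 22.39 0.00
      vertex 12.00 12.00 13.00
    endloop
  endfacet
  facet normal -0.6764 0.3906 0.6244
    outer loop
      vertex 6.00 22.39 0.00
      vertex 0.00 12.00 0.00
      vertex 12.00 12.00 13.00
    endloop
  endfacet
  facet normal -0.6764 -0.3906 0.6244
    outer loop
      vertex 0.00 12.00 0.00
      vertex 6.00 1.61 0.00
      vertex 12.00 12.00 13.00
    endloop
  endfacet
  facet normal 0.0000 -0.7812 0.6243
    outer loop
      vertex 6.00 1.61 0.00
      vertex 18.00 1.61 0.00
      vertex 12.00 12.00 13.00
    endloop
  endfacet
  facet normal 0.6764 -0.3906 0.6244
    outer loop
      vertex 18.00 1.61 0.00
      vertex 24.00 12.00 0.00
      vertex 12.00 12.00 13.00
    endloop
  endfacet
endsolid part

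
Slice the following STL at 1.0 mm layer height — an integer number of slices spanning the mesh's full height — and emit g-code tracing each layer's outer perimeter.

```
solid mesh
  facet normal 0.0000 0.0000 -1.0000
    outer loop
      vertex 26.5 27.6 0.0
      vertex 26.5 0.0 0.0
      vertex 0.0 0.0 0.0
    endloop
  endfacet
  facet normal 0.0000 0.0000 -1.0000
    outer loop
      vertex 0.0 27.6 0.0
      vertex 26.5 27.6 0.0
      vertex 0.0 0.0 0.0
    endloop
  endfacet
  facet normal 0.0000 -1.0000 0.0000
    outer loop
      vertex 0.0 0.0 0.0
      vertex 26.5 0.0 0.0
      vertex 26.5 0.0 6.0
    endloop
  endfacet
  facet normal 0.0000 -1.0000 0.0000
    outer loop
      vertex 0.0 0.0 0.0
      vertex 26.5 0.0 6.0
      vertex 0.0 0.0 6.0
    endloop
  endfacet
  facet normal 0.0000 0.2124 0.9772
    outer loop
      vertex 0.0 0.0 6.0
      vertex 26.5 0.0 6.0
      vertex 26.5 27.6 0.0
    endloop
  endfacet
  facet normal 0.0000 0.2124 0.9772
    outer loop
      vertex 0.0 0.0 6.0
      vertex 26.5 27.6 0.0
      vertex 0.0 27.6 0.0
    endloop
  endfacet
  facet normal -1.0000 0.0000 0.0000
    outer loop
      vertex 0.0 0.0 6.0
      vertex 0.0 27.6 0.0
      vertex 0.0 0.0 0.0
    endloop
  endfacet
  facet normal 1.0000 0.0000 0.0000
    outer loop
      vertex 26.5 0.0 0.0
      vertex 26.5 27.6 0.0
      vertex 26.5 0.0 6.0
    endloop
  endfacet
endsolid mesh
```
; perimeter-only toolpath
G21 ; units = mm
G90 ; absolute positioning
G28 ; home
; layer 1
G0 Z1.0
G0 X0.0 Y0.0
G1 X26.5 Y0.0
G1 X26.5 Y23.0
G1 X0.0 Y23.0
G1 X0.0 Y0.0
; layer 2
G0 Z2.0
G0 X0.0 Y0.0
G1 X26.5 Y0.0
G1 X26.5 Y18.4
G1 X0.0 Y18.4
G1 X0.0 Y0.0
; layer 3
G0 Z3.0
G0 X0.0 Y0.0
G1 X26.5 Y0.0
G1 X26.5 Y13.8
G1 X0.0 Y13.8
G1 X0.0 Y0.0
; layer 4
G0 Z4.0
G0 X0.0 Y0.0
G1 X26.5 Y0.0
G1 X26.5 Y9.2
G1 X0.0 Y9.2
G1 X0.0 Y0.0
; layer 5
G0 Z5.0
G0 X0.0 Y0.0
G1 X26.5 Y0.0
G1 X26.5 Y4.6
G1 X0.0 Y4.6
G1 X0.0 Y0.0
M2 ; end

The solid is a wedge (ramp): 26.5 × 27.6 mm base, rising to 6 mm along the y=0 edge and sloping linearly to z=0 at y=27.6. Slicing at Δz = 1.0 mm — 6 equal slices spanning the solid's height, so layer i sits at z = i·h/6 — gives 5 non-empty perimeters. Each is a 4-segment closed polygon; G0 lifts to the layer z and rapids to the start vertex, then G1 traces the edges. The cross-section shrinks linearly with z (the slice at the apex is degenerate and omitted).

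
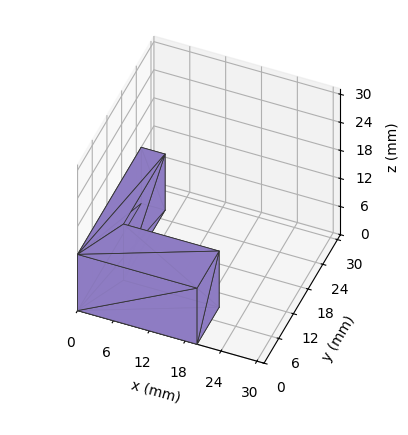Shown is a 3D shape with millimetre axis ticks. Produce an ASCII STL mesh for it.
Reading the render: the shape is an L-shaped prism: outer 20 × 26 mm, arm thicknesses ≈ 9 mm (horizontal) and 4 mm (vertical), extruded 12 mm in z (dimensions read to the nearest mm from the axis ticks). For the STL, each face is triangulated and given an outward normal.

solid part
  facet normal 0.0000 0.0000 -1.0000
    outer loop
      vertex 20.000 9.000 0.000
      vertex 20.000 0.000 0.000
      vertex 0.000 0.000 0.000
    endloop
  endfacet
  facet normal 0.0000 0.0000 -1.0000
    outer loop
      vertex 4.000 9.000 0.000
      vertex 20.000 9.000 0.000
      vertex 0.000 0.000 0.000
    endloop
  endfacet
  facet normal 0.0000 0.0000 -1.0000
    outer loop
      vertex 4.000 26.000 0.000
      vertex 4.000 9.000 0.000
      vertex 0.000 0.000 0.000
    endloop
  endfacet
  facet normal 0.0000 0.0000 -1.0000
    outer loop
      vertex 0.000 26.000 0.000
      vertex 4.000 26.000 0.000
      vertex 0.000 0.000 0.000
    endloop
  endfacet
  facet normal 0.0000 0.0000 1.0000
    outer loop
      vertex 0.000 0.000 12.000
      vertex 20.000 0.000 12.000
      vertex 20.000 9.000 12.000
    endloop
  endfacet
  facet normal 0.0000 0.0000 1.0000
    outer loop
      vertex 0.000 0.000 12.000
      vertex 20.000 9.000 12.000
      vertex 4.000 9.000 12.000
    endloop
  endfacet
  facet normal 0.0000 0.0000 1.0000
    outer loop
      vertex 0.000 0.000 12.000
      vertex 4.000 9.000 12.000
      vertex 4.000 26.000 12.000
    endloop
  endfacet
  facet normal 0.0000 0.0000 1.0000
    outer loop
      vertex 0.000 0.000 12.000
      vertex 4.000 26.000 12.000
      vertex 0.000 26.000 12.000
    endloop
  endfacet
  facet normal 0.0000 -1.0000 0.0000
    outer loop
      vertex 0.000 0.000 0.000
      vertex 20.000 0.000 0.000
      vertex 20.000 0.000 12.000
    endloop
  endfacet
  facet normal 0.0000 -1.0000 0.0000
    outer loop
      vertex 0.000 0.000 0.000
      vertex 20.000 0.000 12.000
      vertex 0.000 0.000 12.000
    endloop
  endfacet
  facet normal 1.0000 0.0000 0.0000
    outer loop
      vertex 20.000 0.000 0.000
      vertex 20.000 9.000 0.000
      vertex 20.000 9.000 12.000
    endloop
  endfacet
  facet normal 1.0000 0.0000 0.0000
    outer loop
      vertex 20.000 0.000 0.000
      vertex 20.000 9.000 12.000
      vertex 20.000 0.000 12.000
    endloop
  endfacet
  facet normal 0.0000 1.0000 0.0000
    outer loop
      vertex 20.000 9.000 0.000
      vertex 4.000 9.000 0.000
      vertex 4.000 9.000 12.000
    endloop
  endfacet
  facet normal 0.0000 1.0000 0.0000
    outer loop
      vertex 20.000 9.000 0.000
      vertex 4.000 9.000 12.000
      vertex 20.000 9.000 12.000
    endloop
  endfacet
  facet normal 1.0000 0.0000 0.0000
    outer loop
      vertex 4.000 9.000 0.000
      vertex 4.000 26.000 0.000
      vertex 4.000 26.000 12.000
    endloop
  endfacet
  facet normal 1.0000 0.0000 0.0000
    outer loop
      vertex 4.000 9.000 0.000
      vertex 4.000 26.000 12.000
      vertex 4.000 9.000 12.000
    endloop
  endfacet
  facet normal 0.0000 1.0000 0.0000
    outer loop
      vertex 4.000 26.000 0.000
      vertex 0.000 26.000 0.000
      vertex 0.000 26.000 12.000
    endloop
  endfacet
  facet normal 0.0000 1.0000 0.0000
    outer loop
      vertex 4.000 26.000 0.000
      vertex 0.000 26.000 12.000
      vertex 4.000 26.000 12.000
    endloop
  endfacet
  facet normal -1.0000 0.0000 0.0000
    outer loop
      vertex 0.000 26.000 0.000
      vertex 0.000 0.000 0.000
      vertex 0.000 0.000 12.000
    endloop
  endfacet
  facet normal -1.0000 0.0000 0.0000
    outer loop
      vertex 0.000 26.000 0.000
      vertex 0.000 0.000 12.000
      vertex 0.000 26.000 12.000
    endloop
  endfacet
endsolid part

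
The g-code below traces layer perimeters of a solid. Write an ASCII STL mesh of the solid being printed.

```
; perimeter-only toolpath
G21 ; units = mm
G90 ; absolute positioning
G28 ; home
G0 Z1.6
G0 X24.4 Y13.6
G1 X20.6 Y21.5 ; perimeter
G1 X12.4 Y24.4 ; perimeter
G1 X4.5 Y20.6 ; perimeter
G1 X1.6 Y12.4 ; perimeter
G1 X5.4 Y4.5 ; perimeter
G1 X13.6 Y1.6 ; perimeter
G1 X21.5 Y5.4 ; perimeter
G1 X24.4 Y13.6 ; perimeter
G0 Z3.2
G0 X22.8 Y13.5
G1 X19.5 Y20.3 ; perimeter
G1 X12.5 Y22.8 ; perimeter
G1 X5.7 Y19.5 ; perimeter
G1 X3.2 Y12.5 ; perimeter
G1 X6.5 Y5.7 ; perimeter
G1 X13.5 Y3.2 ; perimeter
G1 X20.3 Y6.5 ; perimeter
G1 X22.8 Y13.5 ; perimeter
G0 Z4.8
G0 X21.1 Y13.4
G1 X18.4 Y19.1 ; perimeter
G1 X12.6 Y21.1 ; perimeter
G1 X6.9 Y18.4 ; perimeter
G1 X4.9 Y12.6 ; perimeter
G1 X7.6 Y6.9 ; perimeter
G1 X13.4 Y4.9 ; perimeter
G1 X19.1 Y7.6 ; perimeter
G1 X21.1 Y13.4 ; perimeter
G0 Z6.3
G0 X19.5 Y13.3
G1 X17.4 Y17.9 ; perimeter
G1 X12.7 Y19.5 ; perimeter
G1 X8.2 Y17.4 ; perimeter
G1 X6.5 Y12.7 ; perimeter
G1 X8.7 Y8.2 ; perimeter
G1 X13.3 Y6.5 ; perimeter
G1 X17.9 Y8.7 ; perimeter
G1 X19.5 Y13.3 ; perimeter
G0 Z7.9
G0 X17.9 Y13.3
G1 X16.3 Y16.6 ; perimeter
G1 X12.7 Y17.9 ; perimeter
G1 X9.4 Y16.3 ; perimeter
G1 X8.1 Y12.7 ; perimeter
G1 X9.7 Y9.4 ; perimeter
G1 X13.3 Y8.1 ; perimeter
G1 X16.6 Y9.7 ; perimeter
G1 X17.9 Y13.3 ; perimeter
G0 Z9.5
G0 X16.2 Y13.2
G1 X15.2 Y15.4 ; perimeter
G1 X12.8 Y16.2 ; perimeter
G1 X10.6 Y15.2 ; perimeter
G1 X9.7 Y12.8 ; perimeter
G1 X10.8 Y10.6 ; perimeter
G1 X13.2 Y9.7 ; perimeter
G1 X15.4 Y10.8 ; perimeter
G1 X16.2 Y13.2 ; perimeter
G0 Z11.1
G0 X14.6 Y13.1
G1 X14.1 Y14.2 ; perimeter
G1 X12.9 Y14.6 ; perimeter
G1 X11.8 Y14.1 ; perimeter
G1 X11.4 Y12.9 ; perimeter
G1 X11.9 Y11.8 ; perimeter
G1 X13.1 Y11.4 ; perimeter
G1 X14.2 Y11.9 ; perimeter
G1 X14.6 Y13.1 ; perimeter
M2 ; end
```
solid part
  facet normal 0.0000 0.0000 -1.0000
    outer loop
      vertex 12.3 26.0 0.0
      vertex 21.7 22.7 0.0
      vertex 26.0 13.7 0.0
    endloop
  endfacet
  facet normal 0.0000 0.0000 -1.0000
    outer loop
      vertex 3.3 21.7 0.0
      vertex 12.3 26.0 0.0
      vertex 26.0 13.7 0.0
    endloop
  endfacet
  facet normal 0.0000 0.0000 -1.0000
    outer loop
      vertex 0.0 12.3 0.0
      vertex 3.3 21.7 0.0
      vertex 26.0 13.7 0.0
    endloop
  endfacet
  facet normal 0.0000 0.0000 -1.0000
    outer loop
      vertex 4.3 3.3 0.0
      vertex 0.0 12.3 0.0
      vertex 26.0 13.7 0.0
    endloop
  endfacet
  facet normal 0.0000 0.0000 -1.0000
    outer loop
      vertex 13.7 0.0 0.0
      vertex 4.3 3.3 0.0
      vertex 26.0 13.7 0.0
    endloop
  endfacet
  facet normal 0.0000 0.0000 -1.0000
    outer loop
      vertex 22.7 4.3 0.0
      vertex 13.7 0.0 0.0
      vertex 26.0 13.7 0.0
    endloop
  endfacet
  facet normal 0.6550 0.3130 0.6877
    outer loop
      vertex 26.0 13.7 0.0
      vertex 21.7 22.7 0.0
      vertex 13.0 13.0 12.7
    endloop
  endfacet
  facet normal 0.2404 0.6849 0.6878
    outer loop
      vertex 21.7 22.7 0.0
      vertex 12.3 26.0 0.0
      vertex 13.0 13.0 12.7
    endloop
  endfacet
  facet normal -0.3130 0.6550 0.6877
    outer loop
      vertex 12.3 26.0 0.0
      vertex 3.3 21.7 0.0
      vertex 13.0 13.0 12.7
    endloop
  endfacet
  facet normal -0.6849 0.2404 0.6878
    outer loop
      vertex 3.3 21.7 0.0
      vertex 0.0 12.3 0.0
      vertex 13.0 13.0 12.7
    endloop
  endfacet
  facet normal -0.6550 -0.3130 0.6877
    outer loop
      vertex 0.0 12.3 0.0
      vertex 4.3 3.3 0.0
      vertex 13.0 13.0 12.7
    endloop
  endfacet
  facet normal -0.2404 -0.6849 0.6878
    outer loop
      vertex 4.3 3.3 0.0
      vertex 13.7 0.0 0.0
      vertex 13.0 13.0 12.7
    endloop
  endfacet
  facet normal 0.3130 -0.6550 0.6877
    outer loop
      vertex 13.7 0.0 0.0
      vertex 22.7 4.3 0.0
      vertex 13.0 13.0 12.7
    endloop
  endfacet
  facet normal 0.6849 -0.2404 0.6878
    outer loop
      vertex 22.7 4.3 0.0
      vertex 26.0 13.7 0.0
      vertex 13.0 13.0 12.7
    endloop
  endfacet
endsolid part

The G0 Z moves step by Δz≈1.6 mm. The G1 loops shrink linearly with z, so the solid tapers from its base footprint up to z≈12.7. Closing with a flat bottom cap and the tapered top and triangulating gives 14 facets — a regular 8-sided pyramid, base circumscribed radius ≈ 13 mm, apex at z ≈ 12.7 mm.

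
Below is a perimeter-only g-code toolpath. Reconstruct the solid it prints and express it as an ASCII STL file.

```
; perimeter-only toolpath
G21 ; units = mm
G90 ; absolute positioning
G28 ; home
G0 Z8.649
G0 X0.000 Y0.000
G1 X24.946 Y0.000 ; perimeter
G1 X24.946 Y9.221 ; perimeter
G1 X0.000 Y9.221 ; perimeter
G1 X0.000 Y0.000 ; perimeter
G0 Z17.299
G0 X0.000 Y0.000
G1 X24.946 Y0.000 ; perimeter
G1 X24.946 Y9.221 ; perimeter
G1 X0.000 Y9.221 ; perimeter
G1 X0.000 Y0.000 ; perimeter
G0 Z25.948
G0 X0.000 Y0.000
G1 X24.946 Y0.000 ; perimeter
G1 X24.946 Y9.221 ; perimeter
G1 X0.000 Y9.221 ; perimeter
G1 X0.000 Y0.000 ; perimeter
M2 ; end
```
solid part
  facet normal 0.0000 0.0000 -1.0000
    outer loop
      vertex 24.946 9.221 0.000
      vertex 24.946 0.000 0.000
      vertex 0.000 0.000 0.000
    endloop
  endfacet
  facet normal 0.0000 0.0000 -1.0000
    outer loop
      vertex 0.000 9.221 0.000
      vertex 24.946 9.221 0.000
      vertex 0.000 0.000 0.000
    endloop
  endfacet
  facet normal 0.0000 0.0000 1.0000
    outer loop
      vertex 0.000 0.000 25.948
      vertex 24.946 0.000 25.948
      vertex 24.946 9.221 25.948
    endloop
  endfacet
  facet normal 0.0000 0.0000 1.0000
    outer loop
      vertex 0.000 0.000 25.948
      vertex 24.946 9.221 25.948
      vertex 0.000 9.221 25.948
    endloop
  endfacet
  facet normal 0.0000 -1.0000 0.0000
    outer loop
      vertex 0.000 0.000 0.000
      vertex 24.946 0.000 0.000
      vertex 24.946 0.000 25.948
    endloop
  endfacet
  facet normal 0.0000 -1.0000 0.0000
    outer loop
      vertex 0.000 0.000 0.000
      vertex 24.946 0.000 25.948
      vertex 0.000 0.000 25.948
    endloop
  endfacet
  facet normal 0.0000 1.0000 0.0000
    outer loop
      vertex 24.946 9.221 25.948
      vertex 24.946 9.221 0.000
      vertex 0.000 9.221 0.000
    endloop
  endfacet
  facet normal 0.0000 1.0000 0.0000
    outer loop
      vertex 0.000 9.221 25.948
      vertex 24.946 9.221 25.948
      vertex 0.000 9.221 0.000
    endloop
  endfacet
  facet normal -1.0000 0.0000 0.0000
    outer loop
      vertex 0.000 9.221 25.948
      vertex 0.000 9.221 0.000
      vertex 0.000 0.000 0.000
    endloop
  endfacet
  facet normal -1.0000 0.0000 0.0000
    outer loop
      vertex 0.000 0.000 25.948
      vertex 0.000 9.221 25.948
      vertex 0.000 0.000 0.000
    endloop
  endfacet
  facet normal 1.0000 0.0000 0.0000
    outer loop
      vertex 24.946 0.000 0.000
      vertex 24.946 9.221 0.000
      vertex 24.946 9.221 25.948
    endloop
  endfacet
  facet normal 1.0000 0.0000 0.0000
    outer loop
      vertex 24.946 0.000 0.000
      vertex 24.946 9.221 25.948
      vertex 24.946 0.000 25.948
    endloop
  endfacet
endsolid part

The G0 Z moves step by Δz≈8.649 mm. Every layer's G1 loop is the same polygon, so the solid is a straight extrusion of it from z=0 to z≈25.9. Closing with flat bottom and top caps and triangulating gives 12 facets — a rectangular box, roughly 24.9 × 9.22 mm footprint and 25.9 mm tall.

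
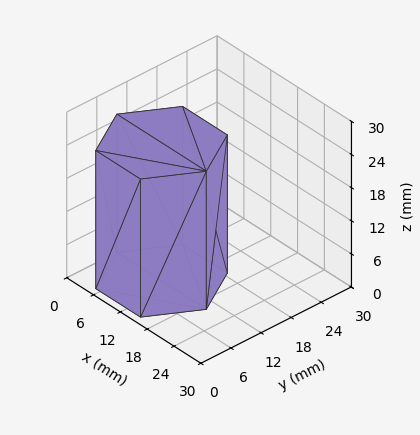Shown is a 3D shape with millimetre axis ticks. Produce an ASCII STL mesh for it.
Reading the render: the shape is a regular 6-sided prism (a cylinder approximated with 6 flat sides), circumscribed radius ≈ 10 mm, height ≈ 25 mm (dimensions read to the nearest mm from the axis ticks). For the STL, each face is triangulated and given an outward normal.

solid part
  facet normal 0.0000 0.0000 -1.0000
    outer loop
      vertex 5.000 18.660 0.000
      vertex 15.000 18.660 0.000
      vertex 20.000 10.000 0.000
    endloop
  endfacet
  facet normal 0.0000 0.0000 -1.0000
    outer loop
      vertex 0.000 10.000 0.000
      vertex 5.000 18.660 0.000
      vertex 20.000 10.000 0.000
    endloop
  endfacet
  facet normal 0.0000 0.0000 -1.0000
    outer loop
      vertex 5.000 1.340 0.000
      vertex 0.000 10.000 0.000
      vertex 20.000 10.000 0.000
    endloop
  endfacet
  facet normal 0.0000 0.0000 -1.0000
    outer loop
      vertex 15.000 1.340 0.000
      vertex 5.000 1.340 0.000
      vertex 20.000 10.000 0.000
    endloop
  endfacet
  facet normal 0.0000 0.0000 1.0000
    outer loop
      vertex 20.000 10.000 25.000
      vertex 15.000 18.660 25.000
      vertex 5.000 18.660 25.000
    endloop
  endfacet
  facet normal 0.0000 0.0000 1.0000
    outer loop
      vertex 20.000 10.000 25.000
      vertex 5.000 18.660 25.000
      vertex 0.000 10.000 25.000
    endloop
  endfacet
  facet normal 0.0000 0.0000 1.0000
    outer loop
      vertex 20.000 10.000 25.000
      vertex 0.000 10.000 25.000
      vertex 5.000 1.340 25.000
    endloop
  endfacet
  facet normal 0.0000 0.0000 1.0000
    outer loop
      vertex 20.000 10.000 25.000
      vertex 5.000 1.340 25.000
      vertex 15.000 1.340 25.000
    endloop
  endfacet
  facet normal 0.8660 0.5000 0.0000
    outer loop
      vertex 20.000 10.000 0.000
      vertex 15.000 18.660 0.000
      vertex 15.000 18.660 25.000
    endloop
  endfacet
  facet normal 0.8660 0.5000 0.0000
    outer loop
      vertex 20.000 10.000 0.000
      vertex 15.000 18.660 25.000
      vertex 20.000 10.000 25.000
    endloop
  endfacet
  facet normal 0.0000 1.0000 0.0000
    outer loop
      vertex 15.000 18.660 0.000
      vertex 5.000 18.660 0.000
      vertex 5.000 18.660 25.000
    endloop
  endfacet
  facet normal 0.0000 1.0000 0.0000
    outer loop
      vertex 15.000 18.660 0.000
      vertex 5.000 18.660 25.000
      vertex 15.000 18.660 25.000
    endloop
  endfacet
  facet normal -0.8660 0.5000 0.0000
    outer loop
      vertex 5.000 18.660 0.000
      vertex 0.000 10.000 0.000
      vertex 0.000 10.000 25.000
    endloop
  endfacet
  facet normal -0.8660 0.5000 0.0000
    outer loop
      vertex 5.000 18.660 0.000
      vertex 0.000 10.000 25.000
      vertex 5.000 18.660 25.000
    endloop
  endfacet
  facet normal -0.8660 -0.5000 0.0000
    outer loop
      vertex 0.000 10.000 0.000
      vertex 5.000 1.340 0.000
      vertex 5.000 1.340 25.000
    endloop
  endfacet
  facet normal -0.8660 -0.5000 0.0000
    outer loop
      vertex 0.000 10.000 0.000
      vertex 5.000 1.340 25.000
      vertex 0.000 10.000 25.000
    endloop
  endfacet
  facet normal 0.0000 -1.0000 0.0000
    outer loop
      vertex 5.000 1.340 0.000
      vertex 15.000 1.340 0.000
      vertex 15.000 1.340 25.000
    endloop
  endfacet
  facet normal 0.0000 -1.0000 0.0000
    outer loop
      vertex 5.000 1.340 0.000
      vertex 15.000 1.340 25.000
      vertex 5.000 1.340 25.000
    endloop
  endfacet
  facet normal 0.8660 -0.5000 0.0000
    outer loop
      vertex 15.000 1.340 0.000
      vertex 20.000 10.000 0.000
      vertex 20.000 10.000 25.000
    endloop
  endfacet
  facet normal 0.8660 -0.5000 0.0000
    outer loop
      vertex 15.000 1.340 0.000
      vertex 20.000 10.000 25.000
      vertex 15.000 1.340 25.000
    endloop
  endfacet
endsolid part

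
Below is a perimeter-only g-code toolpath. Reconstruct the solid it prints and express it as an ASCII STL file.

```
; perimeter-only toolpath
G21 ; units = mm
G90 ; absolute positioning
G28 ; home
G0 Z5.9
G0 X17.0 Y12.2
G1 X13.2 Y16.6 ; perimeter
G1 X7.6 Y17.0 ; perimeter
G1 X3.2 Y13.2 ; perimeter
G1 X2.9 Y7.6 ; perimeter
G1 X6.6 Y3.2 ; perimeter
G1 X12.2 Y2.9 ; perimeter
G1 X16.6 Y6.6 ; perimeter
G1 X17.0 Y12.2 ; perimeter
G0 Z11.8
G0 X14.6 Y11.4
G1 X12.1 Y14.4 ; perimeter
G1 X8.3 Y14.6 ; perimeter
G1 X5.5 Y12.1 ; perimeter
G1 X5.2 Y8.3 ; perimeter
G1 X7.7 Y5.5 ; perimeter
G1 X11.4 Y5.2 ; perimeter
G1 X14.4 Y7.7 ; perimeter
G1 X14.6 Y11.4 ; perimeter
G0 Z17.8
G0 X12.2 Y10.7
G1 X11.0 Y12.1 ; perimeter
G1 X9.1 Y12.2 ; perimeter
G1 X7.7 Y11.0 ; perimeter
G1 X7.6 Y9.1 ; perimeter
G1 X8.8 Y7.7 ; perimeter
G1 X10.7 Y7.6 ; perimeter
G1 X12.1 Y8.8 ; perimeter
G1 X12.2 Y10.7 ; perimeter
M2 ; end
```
solid part
  facet normal 0.0000 0.0000 -1.0000
    outer loop
      vertex 6.8 19.3 0.0
      vertex 14.3 18.8 0.0
      vertex 19.3 13.0 0.0
    endloop
  endfacet
  facet normal 0.0000 0.0000 -1.0000
    outer loop
      vertex 1.0 14.3 0.0
      vertex 6.8 19.3 0.0
      vertex 19.3 13.0 0.0
    endloop
  endfacet
  facet normal 0.0000 0.0000 -1.0000
    outer loop
      vertex 0.5 6.8 0.0
      vertex 1.0 14.3 0.0
      vertex 19.3 13.0 0.0
    endloop
  endfacet
  facet normal 0.0000 0.0000 -1.0000
    outer loop
      vertex 5.5 1.0 0.0
      vertex 0.5 6.8 0.0
      vertex 19.3 13.0 0.0
    endloop
  endfacet
  facet normal 0.0000 0.0000 -1.0000
    outer loop
      vertex 13.0 0.5 0.0
      vertex 5.5 1.0 0.0
      vertex 19.3 13.0 0.0
    endloop
  endfacet
  facet normal 0.0000 0.0000 -1.0000
    outer loop
      vertex 18.8 5.5 0.0
      vertex 13.0 0.5 0.0
      vertex 19.3 13.0 0.0
    endloop
  endfacet
  facet normal 0.7066 0.6092 0.3600
    outer loop
      vertex 19.3 13.0 0.0
      vertex 14.3 18.8 0.0
      vertex 9.9 9.9 23.7
    endloop
  endfacet
  facet normal 0.0620 0.9305 0.3610
    outer loop
      vertex 14.3 18.8 0.0
      vertex 6.8 19.3 0.0
      vertex 9.9 9.9 23.7
    endloop
  endfacet
  facet normal -0.6092 0.7066 0.3600
    outer loop
      vertex 6.8 19.3 0.0
      vertex 1.0 14.3 0.0
      vertex 9.9 9.9 23.7
    endloop
  endfacet
  facet normal -0.9305 0.0620 0.3610
    outer loop
      vertex 1.0 14.3 0.0
      vertex 0.5 6.8 0.0
      vertex 9.9 9.9 23.7
    endloop
  endfacet
  facet normal -0.7066 -0.6092 0.3600
    outer loop
      vertex 0.5 6.8 0.0
      vertex 5.5 1.0 0.0
      vertex 9.9 9.9 23.7
    endloop
  endfacet
  facet normal -0.0620 -0.9305 0.3610
    outer loop
      vertex 5.5 1.0 0.0
      vertex 13.0 0.5 0.0
      vertex 9.9 9.9 23.7
    endloop
  endfacet
  facet normal 0.6092 -0.7066 0.3600
    outer loop
      vertex 13.0 0.5 0.0
      vertex 18.8 5.5 0.0
      vertex 9.9 9.9 23.7
    endloop
  endfacet
  facet normal 0.9305 -0.0620 0.3610
    outer loop
      vertex 18.8 5.5 0.0
      vertex 19.3 13.0 0.0
      vertex 9.9 9.9 23.7
    endloop
  endfacet
endsolid part

The G0 Z moves step by Δz≈5.9 mm. The G1 loops shrink linearly with z, so the solid tapers from its base footprint up to z≈23.7. Closing with a flat bottom cap and the tapered top and triangulating gives 14 facets — a regular 8-sided pyramid, base circumscribed radius ≈ 9.9 mm, apex at z ≈ 23.7 mm.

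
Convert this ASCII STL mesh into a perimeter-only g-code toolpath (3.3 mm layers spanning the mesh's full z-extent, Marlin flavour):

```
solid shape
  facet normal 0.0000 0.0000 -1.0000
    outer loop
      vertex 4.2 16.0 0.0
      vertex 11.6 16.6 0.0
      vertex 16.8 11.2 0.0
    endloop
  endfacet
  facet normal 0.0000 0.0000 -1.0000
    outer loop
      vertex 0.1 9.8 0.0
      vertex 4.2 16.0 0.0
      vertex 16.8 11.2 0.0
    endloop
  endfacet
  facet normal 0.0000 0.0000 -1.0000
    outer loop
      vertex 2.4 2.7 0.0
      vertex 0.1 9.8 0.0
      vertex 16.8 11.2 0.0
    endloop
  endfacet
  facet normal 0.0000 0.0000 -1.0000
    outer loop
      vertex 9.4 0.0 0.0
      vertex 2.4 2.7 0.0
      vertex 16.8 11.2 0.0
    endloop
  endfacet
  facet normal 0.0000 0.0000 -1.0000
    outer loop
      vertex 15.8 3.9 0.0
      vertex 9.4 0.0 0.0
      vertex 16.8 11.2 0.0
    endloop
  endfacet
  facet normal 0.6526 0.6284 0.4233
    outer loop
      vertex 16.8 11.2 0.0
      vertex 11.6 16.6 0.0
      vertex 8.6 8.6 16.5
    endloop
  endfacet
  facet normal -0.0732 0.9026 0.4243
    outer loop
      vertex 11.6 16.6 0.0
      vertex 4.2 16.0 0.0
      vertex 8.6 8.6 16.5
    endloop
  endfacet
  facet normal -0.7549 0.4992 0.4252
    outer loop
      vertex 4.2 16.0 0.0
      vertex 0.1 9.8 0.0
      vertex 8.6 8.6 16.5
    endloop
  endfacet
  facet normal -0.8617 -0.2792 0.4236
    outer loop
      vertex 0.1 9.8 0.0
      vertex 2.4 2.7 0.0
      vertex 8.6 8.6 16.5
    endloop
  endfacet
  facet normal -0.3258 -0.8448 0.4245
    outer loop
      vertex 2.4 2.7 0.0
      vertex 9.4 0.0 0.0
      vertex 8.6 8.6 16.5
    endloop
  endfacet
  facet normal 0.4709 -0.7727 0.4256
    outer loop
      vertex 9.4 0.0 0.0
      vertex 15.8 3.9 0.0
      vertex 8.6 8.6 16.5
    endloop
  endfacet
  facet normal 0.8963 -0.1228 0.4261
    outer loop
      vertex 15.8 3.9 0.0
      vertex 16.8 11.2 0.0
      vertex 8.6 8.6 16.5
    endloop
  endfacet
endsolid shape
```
; perimeter-only toolpath
G21 ; units = mm
G90 ; absolute positioning
G28 ; home
; layer 1
G0 Z3.3
G0 X15.2 Y10.7
G1 X11.0 Y15.0
G1 X5.1 Y14.5
G1 X1.8 Y9.6
G1 X3.6 Y3.9
G1 X9.2 Y1.7
G1 X14.4 Y4.8
G1 X15.2 Y10.7
; layer 2
G0 Z6.6
G0 X13.5 Y10.2
G1 X10.4 Y13.4
G1 X6.0 Y13.0
G1 X3.5 Y9.3
G1 X4.9 Y5.1
G1 X9.1 Y3.4
G1 X12.9 Y5.8
G1 X13.5 Y10.2
; layer 3
G0 Z9.9
G0 X11.9 Y9.6
G1 X9.8 Y11.8
G1 X6.8 Y11.6
G1 X5.2 Y9.1
G1 X6.1 Y6.2
G1 X8.9 Y5.2
G1 X11.5 Y6.7
G1 X11.9 Y9.6
; layer 4
G0 Z13.2
G0 X10.2 Y9.1
G1 X9.2 Y10.2
G1 X7.7 Y10.1
G1 X6.9 Y8.8
G1 X7.4 Y7.4
G1 X8.8 Y6.9
G1 X10.0 Y7.7
G1 X10.2 Y9.1
M2 ; end

The solid is a regular 7-sided pyramid, base circumscribed radius ≈ 8.6 mm, apex at z ≈ 16.5 mm. Slicing at Δz = 3.3 mm — 5 equal slices spanning the solid's height, so layer i sits at z = i·h/5 — gives 4 non-empty perimeters. Each is a 7-segment closed polygon; G0 lifts to the layer z and rapids to the start vertex, then G1 traces the edges. The cross-section shrinks linearly with z (the slice at the apex is degenerate and omitted).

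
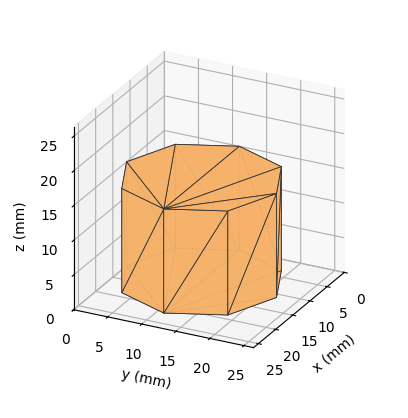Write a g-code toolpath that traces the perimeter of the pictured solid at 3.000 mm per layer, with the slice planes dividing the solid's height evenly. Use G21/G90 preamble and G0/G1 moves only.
Reading the render: the shape is a regular 8-sided prism (a cylinder approximated with 8 flat sides), circumscribed radius ≈ 11 mm, height ≈ 15 mm (dimensions read to the nearest mm from the axis ticks). For the g-code, the solid's height is divided into equal slices at the stated Δz and each level perimeter traced with G1 moves after a G0 lift.

; perimeter-only toolpath
G21 ; units = mm
G90 ; absolute positioning
G28 ; home
; layer 1
G0 Z3.000
G0 X22.000 Y11.000
G1 X18.778 Y18.778
G1 X11.000 Y22.000
G1 X3.222 Y18.778
G1 X0.000 Y11.000
G1 X3.222 Y3.222
G1 X11.000 Y0.000
G1 X18.778 Y3.222
G1 X22.000 Y11.000
; layer 2
G0 Z6.000
G0 X22.000 Y11.000
G1 X18.778 Y18.778
G1 X11.000 Y22.000
G1 X3.222 Y18.778
G1 X0.000 Y11.000
G1 X3.222 Y3.222
G1 X11.000 Y0.000
G1 X18.778 Y3.222
G1 X22.000 Y11.000
; layer 3
G0 Z9.000
G0 X22.000 Y11.000
G1 X18.778 Y18.778
G1 X11.000 Y22.000
G1 X3.222 Y18.778
G1 X0.000 Y11.000
G1 X3.222 Y3.222
G1 X11.000 Y0.000
G1 X18.778 Y3.222
G1 X22.000 Y11.000
; layer 4
G0 Z12.000
G0 X22.000 Y11.000
G1 X18.778 Y18.778
G1 X11.000 Y22.000
G1 X3.222 Y18.778
G1 X0.000 Y11.000
G1 X3.222 Y3.222
G1 X11.000 Y0.000
G1 X18.778 Y3.222
G1 X22.000 Y11.000
; layer 5
G0 Z15.000
G0 X22.000 Y11.000
G1 X18.778 Y18.778
G1 X11.000 Y22.000
G1 X3.222 Y18.778
G1 X0.000 Y11.000
G1 X3.222 Y3.222
G1 X11.000 Y0.000
G1 X18.778 Y3.222
G1 X22.000 Y11.000
M2 ; end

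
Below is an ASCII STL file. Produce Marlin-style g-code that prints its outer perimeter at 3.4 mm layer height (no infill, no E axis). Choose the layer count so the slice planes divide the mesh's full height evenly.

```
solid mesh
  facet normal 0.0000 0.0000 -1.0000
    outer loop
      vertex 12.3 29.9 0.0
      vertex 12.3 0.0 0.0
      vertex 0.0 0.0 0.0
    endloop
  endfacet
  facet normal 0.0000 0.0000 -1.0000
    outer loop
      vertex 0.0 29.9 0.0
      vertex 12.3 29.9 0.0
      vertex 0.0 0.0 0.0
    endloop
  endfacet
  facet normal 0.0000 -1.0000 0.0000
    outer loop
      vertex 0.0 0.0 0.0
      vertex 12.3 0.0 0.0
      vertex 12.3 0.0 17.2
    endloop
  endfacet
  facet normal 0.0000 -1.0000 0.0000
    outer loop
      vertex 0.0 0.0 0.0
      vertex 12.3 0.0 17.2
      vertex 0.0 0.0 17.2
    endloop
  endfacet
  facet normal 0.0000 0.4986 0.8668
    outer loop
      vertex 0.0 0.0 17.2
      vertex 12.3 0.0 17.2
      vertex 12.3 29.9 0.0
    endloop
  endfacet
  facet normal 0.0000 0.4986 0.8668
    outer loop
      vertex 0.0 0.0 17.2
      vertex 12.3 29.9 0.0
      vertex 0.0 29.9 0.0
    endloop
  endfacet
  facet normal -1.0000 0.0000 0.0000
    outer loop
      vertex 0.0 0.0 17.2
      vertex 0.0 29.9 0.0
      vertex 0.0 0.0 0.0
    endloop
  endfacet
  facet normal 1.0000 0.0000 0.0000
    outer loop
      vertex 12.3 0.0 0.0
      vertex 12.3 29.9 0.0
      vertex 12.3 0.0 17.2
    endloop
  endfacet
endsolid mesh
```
; perimeter-only toolpath
G21 ; units = mm
G90 ; absolute positioning
G28 ; home
; layer 1
G0 Z3.4
G0 X0.0 Y0.0
G1 X12.3 Y0.0
G1 X12.3 Y23.9
G1 X0.0 Y23.9
G1 X0.0 Y0.0
; layer 2
G0 Z6.9
G0 X0.0 Y0.0
G1 X12.3 Y0.0
G1 X12.3 Y17.9
G1 X0.0 Y17.9
G1 X0.0 Y0.0
; layer 3
G0 Z10.3
G0 X0.0 Y0.0
G1 X12.3 Y0.0
G1 X12.3 Y12.0
G1 X0.0 Y12.0
G1 X0.0 Y0.0
; layer 4
G0 Z13.8
G0 X0.0 Y0.0
G1 X12.3 Y0.0
G1 X12.3 Y6.0
G1 X0.0 Y6.0
G1 X0.0 Y0.0
M2 ; end

The solid is a wedge (ramp): 12.3 × 29.9 mm base, rising to 17.2 mm along the y=0 edge and sloping linearly to z=0 at y=29.9. Slicing at Δz = 3.4 mm — 5 equal slices spanning the solid's height, so layer i sits at z = i·h/5 — gives 4 non-empty perimeters. Each is a 4-segment closed polygon; G0 lifts to the layer z and rapids to the start vertex, then G1 traces the edges. The cross-section shrinks linearly with z (the slice at the apex is degenerate and omitted).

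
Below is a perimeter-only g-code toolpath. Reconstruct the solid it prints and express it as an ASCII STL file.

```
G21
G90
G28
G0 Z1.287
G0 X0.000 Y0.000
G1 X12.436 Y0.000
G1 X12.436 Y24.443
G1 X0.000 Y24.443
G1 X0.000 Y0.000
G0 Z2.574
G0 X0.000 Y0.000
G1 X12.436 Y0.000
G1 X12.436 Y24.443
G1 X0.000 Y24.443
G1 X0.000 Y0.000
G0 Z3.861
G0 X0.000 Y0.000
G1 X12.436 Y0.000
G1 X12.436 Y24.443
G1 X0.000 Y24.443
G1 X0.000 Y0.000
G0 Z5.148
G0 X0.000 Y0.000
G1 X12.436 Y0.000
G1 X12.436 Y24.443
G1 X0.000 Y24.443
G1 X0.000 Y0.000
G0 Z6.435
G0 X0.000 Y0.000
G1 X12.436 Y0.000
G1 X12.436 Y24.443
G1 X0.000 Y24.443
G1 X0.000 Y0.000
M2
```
solid part
  facet normal 0.0000 0.0000 -1.0000
    outer loop
      vertex 12.436 24.443 0.000
      vertex 12.436 0.000 0.000
      vertex 0.000 0.000 0.000
    endloop
  endfacet
  facet normal 0.0000 0.0000 -1.0000
    outer loop
      vertex 0.000 24.443 0.000
      vertex 12.436 24.443 0.000
      vertex 0.000 0.000 0.000
    endloop
  endfacet
  facet normal 0.0000 0.0000 1.0000
    outer loop
      vertex 0.000 0.000 6.435
      vertex 12.436 0.000 6.435
      vertex 12.436 24.443 6.435
    endloop
  endfacet
  facet normal 0.0000 0.0000 1.0000
    outer loop
      vertex 0.000 0.000 6.435
      vertex 12.436 24.443 6.435
      vertex 0.000 24.443 6.435
    endloop
  endfacet
  facet normal 0.0000 -1.0000 0.0000
    outer loop
      vertex 0.000 0.000 0.000
      vertex 12.436 0.000 0.000
      vertex 12.436 0.000 6.435
    endloop
  endfacet
  facet normal 0.0000 -1.0000 0.0000
    outer loop
      vertex 0.000 0.000 0.000
      vertex 12.436 0.000 6.435
      vertex 0.000 0.000 6.435
    endloop
  endfacet
  facet normal 0.0000 1.0000 0.0000
    outer loop
      vertex 12.436 24.443 6.435
      vertex 12.436 24.443 0.000
      vertex 0.000 24.443 0.000
    endloop
  endfacet
  facet normal 0.0000 1.0000 0.0000
    outer loop
      vertex 0.000 24.443 6.435
      vertex 12.436 24.443 6.435
      vertex 0.000 24.443 0.000
    endloop
  endfacet
  facet normal -1.0000 0.0000 0.0000
    outer loop
      vertex 0.000 24.443 6.435
      vertex 0.000 24.443 0.000
      vertex 0.000 0.000 0.000
    endloop
  endfacet
  facet normal -1.0000 0.0000 0.0000
    outer loop
      vertex 0.000 0.000 6.435
      vertex 0.000 24.443 6.435
      vertex 0.000 0.000 0.000
    endloop
  endfacet
  facet normal 1.0000 0.0000 0.0000
    outer loop
      vertex 12.436 0.000 0.000
      vertex 12.436 24.443 0.000
      vertex 12.436 24.443 6.435
    endloop
  endfacet
  facet normal 1.0000 0.0000 0.0000
    outer loop
      vertex 12.436 0.000 0.000
      vertex 12.436 24.443 6.435
      vertex 12.436 0.000 6.435
    endloop
  endfacet
endsolid part

The G0 Z moves step by Δz≈1.287 mm. Every layer's G1 loop is the same polygon, so the solid is a straight extrusion of it from z=0 to z≈6.43. Closing with flat bottom and top caps and triangulating gives 12 facets — a rectangular box, roughly 12.4 × 24.4 mm footprint and 6.43 mm tall.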